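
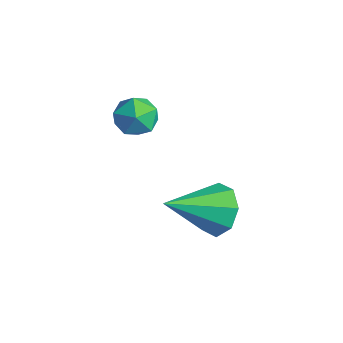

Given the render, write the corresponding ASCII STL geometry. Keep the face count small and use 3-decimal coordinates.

solid 
facet normal 0.097 0.975 0.200
outer loop
vertex 0.962 -0.892 1.824
vertex 0.415 -0.959 2.417
vertex 1.201 -1.07 2.576
endloop
endfacet
facet normal 0.706 0.706 -0.057
outer loop
vertex 0.962 -0.892 1.824
vertex 1.201 -1.07 2.576
vertex 1.533 -1.453 1.945
endloop
endfacet
facet normal 0.570 0.429 -0.701
outer loop
vertex 0.962 -0.892 1.824
vertex 1.533 -1.453 1.945
vertex 0.952 -1.579 1.395
endloop
endfacet
facet normal -0.122 0.527 -0.841
outer loop
vertex 0.962 -0.892 1.824
vertex 0.952 -1.579 1.395
vertex 0.261 -1.273 1.687
endloop
endfacet
facet normal -0.414 0.865 -0.284
outer loop
vertex 0.962 -0.892 1.824
vertex 0.261 -1.273 1.687
vertex 0.415 -0.959 2.417
endloop
endfacet
facet normal 0.911 0.175 0.373
outer loop
vertex 1.533 -1.453 1.945
vertex 1.201 -1.07 2.576
vertex 1.339 -1.867 2.613
endloop
endfacet
facet normal -0.073 0.611 0.788
outer loop
vertex 1.201 -1.07 2.576
vertex 0.415 -0.959 2.417
vertex 0.648 -1.561 2.905
endloop
endfacet
facet normal -0.902 0.431 0.005
outer loop
vertex 0.415 -0.959 2.417
vertex 0.261 -1.273 1.687
vertex 0.067 -1.687 2.355
endloop
endfacet
facet normal -0.430 -0.116 -0.895
outer loop
vertex 0.261 -1.273 1.687
vertex 0.952 -1.579 1.395
vertex 0.399 -2.07 1.724
endloop
endfacet
facet normal 0.692 -0.274 -0.668
outer loop
vertex 0.952 -1.579 1.395
vertex 1.533 -1.453 1.945
vertex 1.185 -2.181 1.883
endloop
endfacet
facet normal 0.122 -0.527 0.841
outer loop
vertex 0.638 -2.248 2.476
vertex 1.339 -1.867 2.613
vertex 0.648 -1.561 2.905
endloop
endfacet
facet normal -0.570 -0.429 0.701
outer loop
vertex 0.638 -2.248 2.476
vertex 0.648 -1.561 2.905
vertex 0.067 -1.687 2.355
endloop
endfacet
facet normal -0.706 -0.706 0.057
outer loop
vertex 0.638 -2.248 2.476
vertex 0.067 -1.687 2.355
vertex 0.399 -2.07 1.724
endloop
endfacet
facet normal -0.097 -0.975 -0.200
outer loop
vertex 0.638 -2.248 2.476
vertex 0.399 -2.07 1.724
vertex 1.185 -2.181 1.883
endloop
endfacet
facet normal 0.414 -0.865 0.284
outer loop
vertex 0.638 -2.248 2.476
vertex 1.185 -2.181 1.883
vertex 1.339 -1.867 2.613
endloop
endfacet
facet normal 0.430 0.116 0.895
outer loop
vertex 0.648 -1.561 2.905
vertex 1.339 -1.867 2.613
vertex 1.201 -1.07 2.576
endloop
endfacet
facet normal -0.692 0.274 0.668
outer loop
vertex 0.067 -1.687 2.355
vertex 0.648 -1.561 2.905
vertex 0.415 -0.959 2.417
endloop
endfacet
facet normal -0.911 -0.175 -0.373
outer loop
vertex 0.399 -2.07 1.724
vertex 0.067 -1.687 2.355
vertex 0.261 -1.273 1.687
endloop
endfacet
facet normal 0.073 -0.611 -0.788
outer loop
vertex 1.185 -2.181 1.883
vertex 0.399 -2.07 1.724
vertex 0.952 -1.579 1.395
endloop
endfacet
facet normal 0.902 -0.431 -0.005
outer loop
vertex 1.339 -1.867 2.613
vertex 1.185 -2.181 1.883
vertex 1.533 -1.453 1.945
endloop
endfacet
facet normal 0.082 0.857 -0.509
outer loop
vertex 3.843 0.172 -0.712
vertex 3.098 -0.091 -1.275
vertex 3.189 0.396 -0.441
endloop
endfacet
facet normal 0.396 0.048 0.917
outer loop
vertex 3.843 0.172 -0.712
vertex 3.189 0.396 -0.441
vertex 2.922 -1.889 -0.205
endloop
endfacet
facet normal 0.085 0.856 -0.509
outer loop
vertex 3.189 0.396 -0.441
vertex 3.098 -0.091 -1.275
vertex 2.482 0.336 -0.66
endloop
endfacet
facet normal -0.304 0.133 0.944
outer loop
vertex 3.189 0.396 -0.441
vertex 2.482 0.336 -0.66
vertex 2.922 -1.889 -0.205
endloop
endfacet
facet normal 0.084 0.856 -0.510
outer loop
vertex 2.482 0.336 -0.66
vertex 3.098 -0.091 -1.275
vertex 2.136 0.025 -1.239
endloop
endfacet
facet normal -0.843 -0.057 0.535
outer loop
vertex 2.482 0.336 -0.66
vertex 2.136 0.025 -1.239
vertex 2.922 -1.889 -0.205
endloop
endfacet
facet normal 0.084 0.857 -0.509
outer loop
vertex 2.136 0.025 -1.239
vertex 3.098 -0.091 -1.275
vertex 2.354 -0.353 -1.839
endloop
endfacet
facet normal -0.909 -0.411 -0.071
outer loop
vertex 2.136 0.025 -1.239
vertex 2.354 -0.353 -1.839
vertex 2.922 -1.889 -0.205
endloop
endfacet
facet normal 0.084 0.856 -0.509
outer loop
vertex 2.354 -0.353 -1.839
vertex 3.098 -0.091 -1.275
vertex 3.008 -0.578 -2.109
endloop
endfacet
facet normal -0.461 -0.721 -0.517
outer loop
vertex 2.354 -0.353 -1.839
vertex 3.008 -0.578 -2.109
vertex 2.922 -1.889 -0.205
endloop
endfacet
facet normal 0.084 0.856 -0.509
outer loop
vertex 3.008 -0.578 -2.109
vertex 3.098 -0.091 -1.275
vertex 3.715 -0.518 -1.891
endloop
endfacet
facet normal 0.236 -0.805 -0.544
outer loop
vertex 3.008 -0.578 -2.109
vertex 3.715 -0.518 -1.891
vertex 2.922 -1.889 -0.205
endloop
endfacet
facet normal 0.084 0.856 -0.510
outer loop
vertex 3.715 -0.518 -1.891
vertex 3.098 -0.091 -1.275
vertex 4.06 -0.207 -1.312
endloop
endfacet
facet normal 0.778 -0.614 -0.134
outer loop
vertex 3.715 -0.518 -1.891
vertex 4.06 -0.207 -1.312
vertex 2.922 -1.889 -0.205
endloop
endfacet
facet normal 0.084 0.856 -0.510
outer loop
vertex 4.06 -0.207 -1.312
vertex 3.098 -0.091 -1.275
vertex 3.843 0.172 -0.712
endloop
endfacet
facet normal 0.843 -0.261 0.470
outer loop
vertex 4.06 -0.207 -1.312
vertex 3.843 0.172 -0.712
vertex 2.922 -1.889 -0.205
endloop
endfacet

endsolid


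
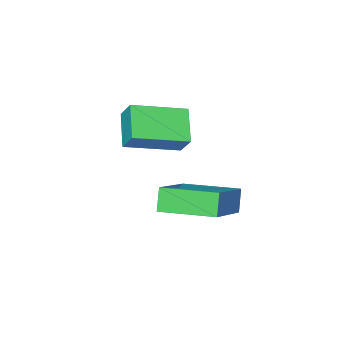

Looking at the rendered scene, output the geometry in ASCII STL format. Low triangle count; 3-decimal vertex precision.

solid 
facet normal -0.482 -0.659 0.577
outer loop
vertex -1.521 0.411 3.347
vertex -3.047 1.158 2.925
vertex -1.596 -0.122 2.676
endloop
endfacet
facet normal 0.872 -0.427 0.241
outer loop
vertex -0.993 0.702 1.955
vertex -1.521 0.411 3.347
vertex -1.596 -0.122 2.676
endloop
endfacet
facet normal -0.482 -0.659 0.577
outer loop
vertex -1.596 -0.122 2.676
vertex -3.047 1.158 2.925
vertex -3.122 0.625 2.254
endloop
endfacet
facet normal -0.087 -0.619 -0.780
outer loop
vertex -3.122 0.625 2.254
vertex -0.993 0.702 1.955
vertex -1.596 -0.122 2.676
endloop
endfacet
facet normal 0.087 0.619 0.780
outer loop
vertex -1.521 0.411 3.347
vertex -2.444 1.982 2.204
vertex -3.047 1.158 2.925
endloop
endfacet
facet normal 0.872 -0.427 0.241
outer loop
vertex -0.918 1.235 2.626
vertex -1.521 0.411 3.347
vertex -0.993 0.702 1.955
endloop
endfacet
facet normal 0.087 0.619 0.780
outer loop
vertex -0.918 1.235 2.626
vertex -2.444 1.982 2.204
vertex -1.521 0.411 3.347
endloop
endfacet
facet normal -0.872 0.427 -0.241
outer loop
vertex -3.047 1.158 2.925
vertex -2.444 1.982 2.204
vertex -3.122 0.625 2.254
endloop
endfacet
facet normal -0.087 -0.619 -0.780
outer loop
vertex -2.519 1.449 1.533
vertex -0.993 0.702 1.955
vertex -3.122 0.625 2.254
endloop
endfacet
facet normal -0.872 0.427 -0.241
outer loop
vertex -3.122 0.625 2.254
vertex -2.444 1.982 2.204
vertex -2.519 1.449 1.533
endloop
endfacet
facet normal 0.482 0.659 -0.577
outer loop
vertex -2.519 1.449 1.533
vertex -0.918 1.235 2.626
vertex -0.993 0.702 1.955
endloop
endfacet
facet normal 0.482 0.659 -0.577
outer loop
vertex -2.444 1.982 2.204
vertex -0.918 1.235 2.626
vertex -2.519 1.449 1.533
endloop
endfacet
facet normal -0.522 0.848 0.094
outer loop
vertex -3.058 3.447 0.708
vertex -1.474 4.311 1.723
vertex -2.749 3.716 -0.003
endloop
endfacet
facet normal -0.765 -0.417 -0.490
outer loop
vertex -1.846 2.249 -0.163
vertex -3.058 3.447 0.708
vertex -2.749 3.716 -0.003
endloop
endfacet
facet normal -0.522 0.848 0.093
outer loop
vertex -2.749 3.716 -0.003
vertex -1.474 4.311 1.723
vertex -1.165 4.579 1.013
endloop
endfacet
facet normal 0.378 0.327 -0.866
outer loop
vertex -1.165 4.579 1.013
vertex -1.846 2.249 -0.163
vertex -2.749 3.716 -0.003
endloop
endfacet
facet normal -0.377 -0.327 0.867
outer loop
vertex -3.058 3.447 0.708
vertex -0.571 2.844 1.563
vertex -1.474 4.311 1.723
endloop
endfacet
facet normal -0.765 -0.417 -0.490
outer loop
vertex -2.155 1.981 0.547
vertex -3.058 3.447 0.708
vertex -1.846 2.249 -0.163
endloop
endfacet
facet normal -0.377 -0.327 0.866
outer loop
vertex -2.155 1.981 0.547
vertex -0.571 2.844 1.563
vertex -3.058 3.447 0.708
endloop
endfacet
facet normal 0.765 0.417 0.490
outer loop
vertex -1.474 4.311 1.723
vertex -0.571 2.844 1.563
vertex -1.165 4.579 1.013
endloop
endfacet
facet normal 0.377 0.327 -0.867
outer loop
vertex -0.262 3.113 0.852
vertex -1.846 2.249 -0.163
vertex -1.165 4.579 1.013
endloop
endfacet
facet normal 0.765 0.417 0.490
outer loop
vertex -1.165 4.579 1.013
vertex -0.571 2.844 1.563
vertex -0.262 3.113 0.852
endloop
endfacet
facet normal 0.522 -0.848 -0.093
outer loop
vertex -0.262 3.113 0.852
vertex -2.155 1.981 0.547
vertex -1.846 2.249 -0.163
endloop
endfacet
facet normal 0.522 -0.848 -0.094
outer loop
vertex -0.571 2.844 1.563
vertex -2.155 1.981 0.547
vertex -0.262 3.113 0.852
endloop
endfacet

endsolid


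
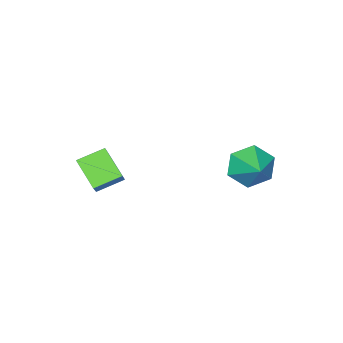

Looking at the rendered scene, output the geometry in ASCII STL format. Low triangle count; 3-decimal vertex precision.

solid 
facet normal -0.493 -0.740 -0.458
outer loop
vertex -1.565 1.852 -0.152
vertex -2.018 1.609 0.729
vertex -2.452 2.286 0.102
endloop
endfacet
facet normal 0.260 0.825 -0.501
outer loop
vertex -1.565 1.852 -0.152
vertex -2.452 2.286 0.102
vertex -1.282 2.711 1.411
endloop
endfacet
facet normal -0.494 -0.740 -0.457
outer loop
vertex -2.452 2.286 0.102
vertex -2.018 1.609 0.729
vertex -2.905 2.044 0.984
endloop
endfacet
facet normal -0.391 0.919 0.051
outer loop
vertex -2.452 2.286 0.102
vertex -2.905 2.044 0.984
vertex -1.282 2.711 1.411
endloop
endfacet
facet normal -0.494 -0.739 -0.458
outer loop
vertex -2.905 2.044 0.984
vertex -2.018 1.609 0.729
vertex -2.471 1.366 1.61
endloop
endfacet
facet normal -0.400 0.470 0.787
outer loop
vertex -2.905 2.044 0.984
vertex -2.471 1.366 1.61
vertex -1.282 2.711 1.411
endloop
endfacet
facet normal -0.493 -0.740 -0.458
outer loop
vertex -2.471 1.366 1.61
vertex -2.018 1.609 0.729
vertex -1.584 0.932 1.356
endloop
endfacet
facet normal 0.242 -0.071 0.968
outer loop
vertex -2.471 1.366 1.61
vertex -1.584 0.932 1.356
vertex -1.282 2.711 1.411
endloop
endfacet
facet normal -0.494 -0.740 -0.457
outer loop
vertex -1.584 0.932 1.356
vertex -2.018 1.609 0.729
vertex -1.131 1.174 0.475
endloop
endfacet
facet normal 0.895 -0.165 0.415
outer loop
vertex -1.584 0.932 1.356
vertex -1.131 1.174 0.475
vertex -1.282 2.711 1.411
endloop
endfacet
facet normal -0.494 -0.739 -0.458
outer loop
vertex -1.131 1.174 0.475
vertex -2.018 1.609 0.729
vertex -1.565 1.852 -0.152
endloop
endfacet
facet normal 0.904 0.283 -0.319
outer loop
vertex -1.131 1.174 0.475
vertex -1.565 1.852 -0.152
vertex -1.282 2.711 1.411
endloop
endfacet
facet normal -0.541 -0.427 -0.725
outer loop
vertex 2.69 -3.083 1.048
vertex 1.677 -2.537 1.482
vertex 2.943 -1.917 0.173
endloop
endfacet
facet normal 0.824 -0.444 -0.353
outer loop
vertex 3.543 -1.443 0.978
vertex 2.69 -3.083 1.048
vertex 2.943 -1.917 0.173
endloop
endfacet
facet normal -0.541 -0.427 -0.725
outer loop
vertex 2.943 -1.917 0.173
vertex 1.677 -2.537 1.482
vertex 1.93 -1.371 0.607
endloop
endfacet
facet normal 0.171 0.788 -0.592
outer loop
vertex 1.93 -1.371 0.607
vertex 3.543 -1.443 0.978
vertex 2.943 -1.917 0.173
endloop
endfacet
facet normal -0.171 -0.788 0.592
outer loop
vertex 2.69 -3.083 1.048
vertex 2.277 -2.063 2.287
vertex 1.677 -2.537 1.482
endloop
endfacet
facet normal 0.824 -0.444 -0.353
outer loop
vertex 3.29 -2.609 1.853
vertex 2.69 -3.083 1.048
vertex 3.543 -1.443 0.978
endloop
endfacet
facet normal -0.171 -0.788 0.592
outer loop
vertex 3.29 -2.609 1.853
vertex 2.277 -2.063 2.287
vertex 2.69 -3.083 1.048
endloop
endfacet
facet normal -0.824 0.444 0.353
outer loop
vertex 1.677 -2.537 1.482
vertex 2.277 -2.063 2.287
vertex 1.93 -1.371 0.607
endloop
endfacet
facet normal 0.171 0.788 -0.592
outer loop
vertex 2.53 -0.897 1.412
vertex 3.543 -1.443 0.978
vertex 1.93 -1.371 0.607
endloop
endfacet
facet normal -0.824 0.444 0.353
outer loop
vertex 1.93 -1.371 0.607
vertex 2.277 -2.063 2.287
vertex 2.53 -0.897 1.412
endloop
endfacet
facet normal 0.541 0.427 0.725
outer loop
vertex 2.53 -0.897 1.412
vertex 3.29 -2.609 1.853
vertex 3.543 -1.443 0.978
endloop
endfacet
facet normal 0.541 0.427 0.725
outer loop
vertex 2.277 -2.063 2.287
vertex 3.29 -2.609 1.853
vertex 2.53 -0.897 1.412
endloop
endfacet

endsolid


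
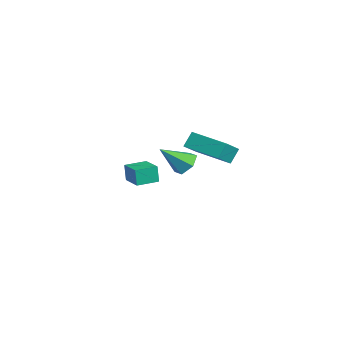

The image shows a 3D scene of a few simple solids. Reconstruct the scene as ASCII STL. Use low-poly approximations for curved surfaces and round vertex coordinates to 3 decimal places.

solid 
facet normal -0.751 -0.650 0.117
outer loop
vertex 0.014 -0.384 -0.224
vertex -0.285 0.103 0.56
vertex -0.833 0.444 -1.061
endloop
endfacet
facet normal 0.309 -0.501 -0.808
outer loop
vertex 0.705 1.777 -1.3
vertex 0.014 -0.384 -0.224
vertex -0.833 0.444 -1.061
endloop
endfacet
facet normal -0.750 -0.651 0.117
outer loop
vertex -0.833 0.444 -1.061
vertex -0.285 0.103 0.56
vertex -1.133 0.93 -0.277
endloop
endfacet
facet normal -0.584 0.571 -0.577
outer loop
vertex -1.133 0.93 -0.277
vertex 0.705 1.777 -1.3
vertex -0.833 0.444 -1.061
endloop
endfacet
facet normal 0.584 -0.571 0.577
outer loop
vertex 0.014 -0.384 -0.224
vertex 1.253 1.436 0.321
vertex -0.285 0.103 0.56
endloop
endfacet
facet normal 0.309 -0.501 -0.808
outer loop
vertex 1.553 0.95 -0.463
vertex 0.014 -0.384 -0.224
vertex 0.705 1.777 -1.3
endloop
endfacet
facet normal 0.584 -0.571 0.577
outer loop
vertex 1.553 0.95 -0.463
vertex 1.253 1.436 0.321
vertex 0.014 -0.384 -0.224
endloop
endfacet
facet normal -0.309 0.501 0.808
outer loop
vertex -0.285 0.103 0.56
vertex 1.253 1.436 0.321
vertex -1.133 0.93 -0.277
endloop
endfacet
facet normal -0.584 0.571 -0.577
outer loop
vertex 0.406 2.264 -0.516
vertex 0.705 1.777 -1.3
vertex -1.133 0.93 -0.277
endloop
endfacet
facet normal -0.309 0.501 0.808
outer loop
vertex -1.133 0.93 -0.277
vertex 1.253 1.436 0.321
vertex 0.406 2.264 -0.516
endloop
endfacet
facet normal 0.750 0.650 -0.118
outer loop
vertex 0.406 2.264 -0.516
vertex 1.553 0.95 -0.463
vertex 0.705 1.777 -1.3
endloop
endfacet
facet normal 0.751 0.651 -0.116
outer loop
vertex 1.253 1.436 0.321
vertex 1.553 0.95 -0.463
vertex 0.406 2.264 -0.516
endloop
endfacet
facet normal -0.040 0.751 -0.659
outer loop
vertex -2.225 0.634 -2.746
vertex -3.006 0.446 -2.913
vertex -2.832 0.98 -2.315
endloop
endfacet
facet normal 0.640 0.197 0.743
outer loop
vertex -2.225 0.634 -2.746
vertex -2.832 0.98 -2.315
vertex -2.934 -0.906 -1.727
endloop
endfacet
facet normal -0.040 0.751 -0.659
outer loop
vertex -2.832 0.98 -2.315
vertex -3.006 0.446 -2.913
vertex -3.612 0.791 -2.483
endloop
endfacet
facet normal -0.270 0.300 0.915
outer loop
vertex -2.832 0.98 -2.315
vertex -3.612 0.791 -2.483
vertex -2.934 -0.906 -1.727
endloop
endfacet
facet normal -0.040 0.751 -0.659
outer loop
vertex -3.612 0.791 -2.483
vertex -3.006 0.446 -2.913
vertex -3.786 0.257 -3.081
endloop
endfacet
facet normal -0.894 -0.173 0.414
outer loop
vertex -3.612 0.791 -2.483
vertex -3.786 0.257 -3.081
vertex -2.934 -0.906 -1.727
endloop
endfacet
facet normal -0.040 0.751 -0.659
outer loop
vertex -3.786 0.257 -3.081
vertex -3.006 0.446 -2.913
vertex -3.179 -0.088 -3.511
endloop
endfacet
facet normal -0.610 -0.749 -0.260
outer loop
vertex -3.786 0.257 -3.081
vertex -3.179 -0.088 -3.511
vertex -2.934 -0.906 -1.727
endloop
endfacet
facet normal -0.039 0.751 -0.659
outer loop
vertex -3.179 -0.088 -3.511
vertex -3.006 0.446 -2.913
vertex -2.399 0.1 -3.343
endloop
endfacet
facet normal 0.298 -0.851 -0.431
outer loop
vertex -3.179 -0.088 -3.511
vertex -2.399 0.1 -3.343
vertex -2.934 -0.906 -1.727
endloop
endfacet
facet normal -0.040 0.750 -0.660
outer loop
vertex -2.399 0.1 -3.343
vertex -3.006 0.446 -2.913
vertex -2.225 0.634 -2.746
endloop
endfacet
facet normal 0.923 -0.379 0.070
outer loop
vertex -2.399 0.1 -3.343
vertex -2.225 0.634 -2.746
vertex -2.934 -0.906 -1.727
endloop
endfacet
facet normal -0.965 -0.219 -0.143
outer loop
vertex 2.963 -3.867 0.268
vertex 2.715 -2.785 0.288
vertex 3.088 -3.822 -0.643
endloop
endfacet
facet normal 0.224 -0.975 -0.017
outer loop
vertex 4.265 -3.555 -0.468
vertex 2.963 -3.867 0.268
vertex 3.088 -3.822 -0.643
endloop
endfacet
facet normal -0.965 -0.219 -0.143
outer loop
vertex 3.088 -3.822 -0.643
vertex 2.715 -2.785 0.288
vertex 2.84 -2.74 -0.623
endloop
endfacet
facet normal 0.136 0.049 -0.989
outer loop
vertex 2.84 -2.74 -0.623
vertex 4.265 -3.555 -0.468
vertex 3.088 -3.822 -0.643
endloop
endfacet
facet normal -0.136 -0.049 0.989
outer loop
vertex 2.963 -3.867 0.268
vertex 3.892 -2.518 0.463
vertex 2.715 -2.785 0.288
endloop
endfacet
facet normal 0.224 -0.975 -0.017
outer loop
vertex 4.14 -3.6 0.443
vertex 2.963 -3.867 0.268
vertex 4.265 -3.555 -0.468
endloop
endfacet
facet normal -0.136 -0.049 0.989
outer loop
vertex 4.14 -3.6 0.443
vertex 3.892 -2.518 0.463
vertex 2.963 -3.867 0.268
endloop
endfacet
facet normal -0.224 0.975 0.017
outer loop
vertex 2.715 -2.785 0.288
vertex 3.892 -2.518 0.463
vertex 2.84 -2.74 -0.623
endloop
endfacet
facet normal 0.136 0.049 -0.989
outer loop
vertex 4.017 -2.473 -0.448
vertex 4.265 -3.555 -0.468
vertex 2.84 -2.74 -0.623
endloop
endfacet
facet normal -0.224 0.975 0.017
outer loop
vertex 2.84 -2.74 -0.623
vertex 3.892 -2.518 0.463
vertex 4.017 -2.473 -0.448
endloop
endfacet
facet normal 0.965 0.219 0.143
outer loop
vertex 4.017 -2.473 -0.448
vertex 4.14 -3.6 0.443
vertex 4.265 -3.555 -0.468
endloop
endfacet
facet normal 0.965 0.219 0.143
outer loop
vertex 3.892 -2.518 0.463
vertex 4.14 -3.6 0.443
vertex 4.017 -2.473 -0.448
endloop
endfacet

endsolid


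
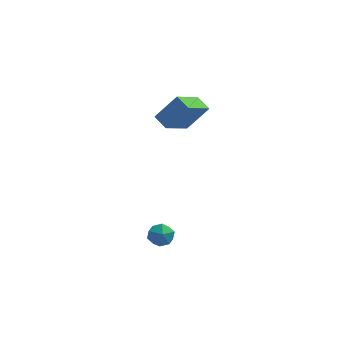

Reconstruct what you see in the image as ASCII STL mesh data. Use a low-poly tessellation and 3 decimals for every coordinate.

solid 
facet normal -0.606 -0.128 -0.785
outer loop
vertex -2.438 0.661 2.258
vertex -3.048 1.199 2.641
vertex -1.678 2.108 1.435
endloop
endfacet
facet normal 0.679 -0.599 -0.426
outer loop
vertex -0.672 2.321 2.739
vertex -2.438 0.661 2.258
vertex -1.678 2.108 1.435
endloop
endfacet
facet normal -0.606 -0.127 -0.785
outer loop
vertex -1.678 2.108 1.435
vertex -3.048 1.199 2.641
vertex -2.288 2.647 1.819
endloop
endfacet
facet normal 0.416 0.791 -0.450
outer loop
vertex -2.288 2.647 1.819
vertex -0.672 2.321 2.739
vertex -1.678 2.108 1.435
endloop
endfacet
facet normal -0.415 -0.791 0.450
outer loop
vertex -2.438 0.661 2.258
vertex -2.042 1.412 3.945
vertex -3.048 1.199 2.641
endloop
endfacet
facet normal 0.678 -0.598 -0.426
outer loop
vertex -1.432 0.873 3.561
vertex -2.438 0.661 2.258
vertex -0.672 2.321 2.739
endloop
endfacet
facet normal -0.416 -0.791 0.450
outer loop
vertex -1.432 0.873 3.561
vertex -2.042 1.412 3.945
vertex -2.438 0.661 2.258
endloop
endfacet
facet normal -0.679 0.598 0.426
outer loop
vertex -3.048 1.199 2.641
vertex -2.042 1.412 3.945
vertex -2.288 2.647 1.819
endloop
endfacet
facet normal 0.415 0.791 -0.449
outer loop
vertex -1.282 2.859 3.122
vertex -0.672 2.321 2.739
vertex -2.288 2.647 1.819
endloop
endfacet
facet normal -0.678 0.599 0.426
outer loop
vertex -2.288 2.647 1.819
vertex -2.042 1.412 3.945
vertex -1.282 2.859 3.122
endloop
endfacet
facet normal 0.606 0.128 0.785
outer loop
vertex -1.282 2.859 3.122
vertex -1.432 0.873 3.561
vertex -0.672 2.321 2.739
endloop
endfacet
facet normal 0.607 0.128 0.785
outer loop
vertex -2.042 1.412 3.945
vertex -1.432 0.873 3.561
vertex -1.282 2.859 3.122
endloop
endfacet
facet normal -0.112 0.742 0.661
outer loop
vertex -1.955 -1.619 -2.876
vertex -2.659 -1.783 -2.811
vertex -2.171 -2.097 -2.376
endloop
endfacet
facet normal 0.548 0.474 0.690
outer loop
vertex -1.955 -1.619 -2.876
vertex -2.171 -2.097 -2.376
vertex -1.572 -2.225 -2.764
endloop
endfacet
facet normal 0.841 0.539 0.043
outer loop
vertex -1.955 -1.619 -2.876
vertex -1.572 -2.225 -2.764
vertex -1.689 -1.989 -3.441
endloop
endfacet
facet normal 0.360 0.849 -0.386
outer loop
vertex -1.955 -1.619 -2.876
vertex -1.689 -1.989 -3.441
vertex -2.361 -1.717 -3.47
endloop
endfacet
facet normal -0.227 0.974 -0.005
outer loop
vertex -1.955 -1.619 -2.876
vertex -2.361 -1.717 -3.47
vertex -2.659 -1.783 -2.811
endloop
endfacet
facet normal 0.496 -0.222 0.839
outer loop
vertex -1.572 -2.225 -2.764
vertex -2.171 -2.097 -2.376
vertex -2.039 -2.763 -2.63
endloop
endfacet
facet normal -0.571 0.212 0.793
outer loop
vertex -2.171 -2.097 -2.376
vertex -2.659 -1.783 -2.811
vertex -2.711 -2.491 -2.659
endloop
endfacet
facet normal -0.758 0.587 -0.284
outer loop
vertex -2.659 -1.783 -2.811
vertex -2.361 -1.717 -3.47
vertex -2.828 -2.255 -3.336
endloop
endfacet
facet normal 0.194 0.383 -0.903
outer loop
vertex -2.361 -1.717 -3.47
vertex -1.689 -1.989 -3.441
vertex -2.229 -2.383 -3.724
endloop
endfacet
facet normal 0.971 -0.116 -0.208
outer loop
vertex -1.689 -1.989 -3.441
vertex -1.572 -2.225 -2.764
vertex -1.741 -2.697 -3.289
endloop
endfacet
facet normal -0.360 -0.849 0.386
outer loop
vertex -2.445 -2.861 -3.224
vertex -2.039 -2.763 -2.63
vertex -2.711 -2.491 -2.659
endloop
endfacet
facet normal -0.841 -0.539 -0.043
outer loop
vertex -2.445 -2.861 -3.224
vertex -2.711 -2.491 -2.659
vertex -2.828 -2.255 -3.336
endloop
endfacet
facet normal -0.548 -0.474 -0.690
outer loop
vertex -2.445 -2.861 -3.224
vertex -2.828 -2.255 -3.336
vertex -2.229 -2.383 -3.724
endloop
endfacet
facet normal 0.112 -0.742 -0.661
outer loop
vertex -2.445 -2.861 -3.224
vertex -2.229 -2.383 -3.724
vertex -1.741 -2.697 -3.289
endloop
endfacet
facet normal 0.227 -0.974 0.005
outer loop
vertex -2.445 -2.861 -3.224
vertex -1.741 -2.697 -3.289
vertex -2.039 -2.763 -2.63
endloop
endfacet
facet normal -0.194 -0.383 0.903
outer loop
vertex -2.711 -2.491 -2.659
vertex -2.039 -2.763 -2.63
vertex -2.171 -2.097 -2.376
endloop
endfacet
facet normal -0.971 0.116 0.208
outer loop
vertex -2.828 -2.255 -3.336
vertex -2.711 -2.491 -2.659
vertex -2.659 -1.783 -2.811
endloop
endfacet
facet normal -0.496 0.222 -0.839
outer loop
vertex -2.229 -2.383 -3.724
vertex -2.828 -2.255 -3.336
vertex -2.361 -1.717 -3.47
endloop
endfacet
facet normal 0.571 -0.212 -0.793
outer loop
vertex -1.741 -2.697 -3.289
vertex -2.229 -2.383 -3.724
vertex -1.689 -1.989 -3.441
endloop
endfacet
facet normal 0.758 -0.587 0.284
outer loop
vertex -2.039 -2.763 -2.63
vertex -1.741 -2.697 -3.289
vertex -1.572 -2.225 -2.764
endloop
endfacet

endsolid


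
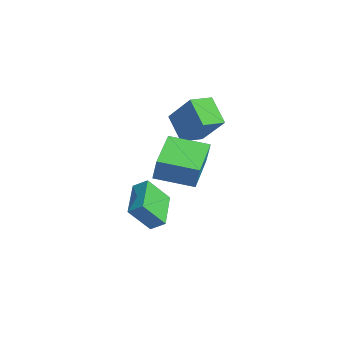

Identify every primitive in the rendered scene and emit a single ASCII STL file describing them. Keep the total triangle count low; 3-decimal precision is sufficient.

solid 
facet normal -0.769 0.564 0.300
outer loop
vertex -2.762 -0.94 2.082
vertex -1.795 0.58 1.703
vertex -3.206 -0.941 0.946
endloop
endfacet
facet normal -0.525 -0.826 0.206
outer loop
vertex -1.545 -2.16 0.297
vertex -2.762 -0.94 2.082
vertex -3.206 -0.941 0.946
endloop
endfacet
facet normal -0.769 0.564 0.300
outer loop
vertex -3.206 -0.941 0.946
vertex -1.795 0.58 1.703
vertex -2.24 0.578 0.566
endloop
endfacet
facet normal -0.365 -0.001 -0.931
outer loop
vertex -2.24 0.578 0.566
vertex -1.545 -2.16 0.297
vertex -3.206 -0.941 0.946
endloop
endfacet
facet normal 0.364 0.000 0.931
outer loop
vertex -2.762 -0.94 2.082
vertex -0.134 -0.639 1.054
vertex -1.795 0.58 1.703
endloop
endfacet
facet normal -0.525 -0.826 0.207
outer loop
vertex -1.1 -2.158 1.434
vertex -2.762 -0.94 2.082
vertex -1.545 -2.16 0.297
endloop
endfacet
facet normal 0.364 0.001 0.931
outer loop
vertex -1.1 -2.158 1.434
vertex -0.134 -0.639 1.054
vertex -2.762 -0.94 2.082
endloop
endfacet
facet normal 0.525 0.826 -0.207
outer loop
vertex -1.795 0.58 1.703
vertex -0.134 -0.639 1.054
vertex -2.24 0.578 0.566
endloop
endfacet
facet normal -0.364 -0.001 -0.931
outer loop
vertex -0.578 -0.64 -0.082
vertex -1.545 -2.16 0.297
vertex -2.24 0.578 0.566
endloop
endfacet
facet normal 0.525 0.826 -0.206
outer loop
vertex -2.24 0.578 0.566
vertex -0.134 -0.639 1.054
vertex -0.578 -0.64 -0.082
endloop
endfacet
facet normal 0.769 -0.564 -0.300
outer loop
vertex -0.578 -0.64 -0.082
vertex -1.1 -2.158 1.434
vertex -1.545 -2.16 0.297
endloop
endfacet
facet normal 0.769 -0.564 -0.300
outer loop
vertex -0.134 -0.639 1.054
vertex -1.1 -2.158 1.434
vertex -0.578 -0.64 -0.082
endloop
endfacet
facet normal -0.685 -0.205 -0.699
outer loop
vertex -4.529 -0.189 2.465
vertex -4.754 0.913 2.362
vertex -3.436 -0.07 1.359
endloop
endfacet
facet normal 0.199 -0.976 0.092
outer loop
vertex -2.046 0.347 2.778
vertex -4.529 -0.189 2.465
vertex -3.436 -0.07 1.359
endloop
endfacet
facet normal -0.685 -0.205 -0.699
outer loop
vertex -3.436 -0.07 1.359
vertex -4.754 0.913 2.362
vertex -3.661 1.033 1.256
endloop
endfacet
facet normal 0.701 0.077 -0.709
outer loop
vertex -3.661 1.033 1.256
vertex -2.046 0.347 2.778
vertex -3.436 -0.07 1.359
endloop
endfacet
facet normal -0.701 -0.077 0.709
outer loop
vertex -4.529 -0.189 2.465
vertex -3.364 1.33 3.781
vertex -4.754 0.913 2.362
endloop
endfacet
facet normal 0.199 -0.976 0.091
outer loop
vertex -3.139 0.227 3.884
vertex -4.529 -0.189 2.465
vertex -2.046 0.347 2.778
endloop
endfacet
facet normal -0.701 -0.077 0.709
outer loop
vertex -3.139 0.227 3.884
vertex -3.364 1.33 3.781
vertex -4.529 -0.189 2.465
endloop
endfacet
facet normal -0.199 0.976 -0.091
outer loop
vertex -4.754 0.913 2.362
vertex -3.364 1.33 3.781
vertex -3.661 1.033 1.256
endloop
endfacet
facet normal 0.701 0.077 -0.709
outer loop
vertex -2.271 1.449 2.675
vertex -2.046 0.347 2.778
vertex -3.661 1.033 1.256
endloop
endfacet
facet normal -0.199 0.976 -0.091
outer loop
vertex -3.661 1.033 1.256
vertex -3.364 1.33 3.781
vertex -2.271 1.449 2.675
endloop
endfacet
facet normal 0.685 0.205 0.699
outer loop
vertex -2.271 1.449 2.675
vertex -3.139 0.227 3.884
vertex -2.046 0.347 2.778
endloop
endfacet
facet normal 0.685 0.205 0.699
outer loop
vertex -3.364 1.33 3.781
vertex -3.139 0.227 3.884
vertex -2.271 1.449 2.675
endloop
endfacet
facet normal -0.572 -0.620 -0.537
outer loop
vertex -2.554 -2.883 -1.977
vertex -4.178 -1.998 -1.27
vertex -2.525 -1.864 -3.185
endloop
endfacet
facet normal 0.820 -0.447 -0.357
outer loop
vertex -2.062 -1.362 -2.75
vertex -2.554 -2.883 -1.977
vertex -2.525 -1.864 -3.185
endloop
endfacet
facet normal -0.572 -0.620 -0.537
outer loop
vertex -2.525 -1.864 -3.185
vertex -4.178 -1.998 -1.27
vertex -4.149 -0.979 -2.478
endloop
endfacet
facet normal 0.019 0.645 -0.764
outer loop
vertex -4.149 -0.979 -2.478
vertex -2.062 -1.362 -2.75
vertex -2.525 -1.864 -3.185
endloop
endfacet
facet normal -0.019 -0.645 0.764
outer loop
vertex -2.554 -2.883 -1.977
vertex -3.715 -1.496 -0.835
vertex -4.178 -1.998 -1.27
endloop
endfacet
facet normal 0.820 -0.447 -0.357
outer loop
vertex -2.091 -2.381 -1.542
vertex -2.554 -2.883 -1.977
vertex -2.062 -1.362 -2.75
endloop
endfacet
facet normal -0.019 -0.645 0.764
outer loop
vertex -2.091 -2.381 -1.542
vertex -3.715 -1.496 -0.835
vertex -2.554 -2.883 -1.977
endloop
endfacet
facet normal -0.820 0.447 0.357
outer loop
vertex -4.178 -1.998 -1.27
vertex -3.715 -1.496 -0.835
vertex -4.149 -0.979 -2.478
endloop
endfacet
facet normal 0.019 0.645 -0.764
outer loop
vertex -3.686 -0.477 -2.043
vertex -2.062 -1.362 -2.75
vertex -4.149 -0.979 -2.478
endloop
endfacet
facet normal -0.820 0.447 0.357
outer loop
vertex -4.149 -0.979 -2.478
vertex -3.715 -1.496 -0.835
vertex -3.686 -0.477 -2.043
endloop
endfacet
facet normal 0.572 0.620 0.537
outer loop
vertex -3.686 -0.477 -2.043
vertex -2.091 -2.381 -1.542
vertex -2.062 -1.362 -2.75
endloop
endfacet
facet normal 0.572 0.620 0.537
outer loop
vertex -3.715 -1.496 -0.835
vertex -2.091 -2.381 -1.542
vertex -3.686 -0.477 -2.043
endloop
endfacet

endsolid


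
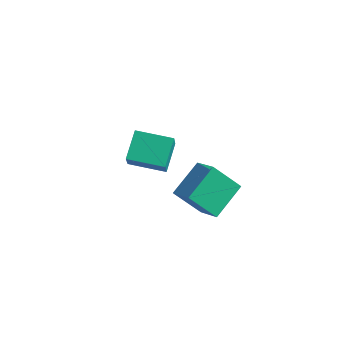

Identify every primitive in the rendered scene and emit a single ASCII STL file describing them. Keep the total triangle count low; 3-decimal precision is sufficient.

solid 
facet normal -0.348 0.467 -0.813
outer loop
vertex -2.122 3.296 0.212
vertex -0.604 4.079 0.011
vertex -1.646 2.151 -0.649
endloop
endfacet
facet normal -0.883 -0.455 0.117
outer loop
vertex -1.176 1.521 0.449
vertex -2.122 3.296 0.212
vertex -1.646 2.151 -0.649
endloop
endfacet
facet normal -0.348 0.466 -0.813
outer loop
vertex -1.646 2.151 -0.649
vertex -0.604 4.079 0.011
vertex -0.127 2.933 -0.85
endloop
endfacet
facet normal 0.315 -0.759 -0.570
outer loop
vertex -0.127 2.933 -0.85
vertex -1.176 1.521 0.449
vertex -1.646 2.151 -0.649
endloop
endfacet
facet normal -0.316 0.758 0.570
outer loop
vertex -2.122 3.296 0.212
vertex -0.134 3.449 1.109
vertex -0.604 4.079 0.011
endloop
endfacet
facet normal -0.883 -0.455 0.116
outer loop
vertex -1.653 2.667 1.31
vertex -2.122 3.296 0.212
vertex -1.176 1.521 0.449
endloop
endfacet
facet normal -0.315 0.759 0.570
outer loop
vertex -1.653 2.667 1.31
vertex -0.134 3.449 1.109
vertex -2.122 3.296 0.212
endloop
endfacet
facet normal 0.883 0.455 -0.117
outer loop
vertex -0.604 4.079 0.011
vertex -0.134 3.449 1.109
vertex -0.127 2.933 -0.85
endloop
endfacet
facet normal 0.316 -0.759 -0.570
outer loop
vertex 0.342 2.304 0.248
vertex -1.176 1.521 0.449
vertex -0.127 2.933 -0.85
endloop
endfacet
facet normal 0.883 0.455 -0.117
outer loop
vertex -0.127 2.933 -0.85
vertex -0.134 3.449 1.109
vertex 0.342 2.304 0.248
endloop
endfacet
facet normal 0.348 -0.466 0.813
outer loop
vertex 0.342 2.304 0.248
vertex -1.653 2.667 1.31
vertex -1.176 1.521 0.449
endloop
endfacet
facet normal 0.348 -0.467 0.813
outer loop
vertex -0.134 3.449 1.109
vertex -1.653 2.667 1.31
vertex 0.342 2.304 0.248
endloop
endfacet
facet normal -0.566 -0.397 0.722
outer loop
vertex 3.893 -0.462 2.513
vertex 3.883 1.093 3.36
vertex 2.789 -0.104 1.844
endloop
endfacet
facet normal 0.005 -0.878 -0.479
outer loop
vertex 3.717 0.547 0.66
vertex 3.893 -0.462 2.513
vertex 2.789 -0.104 1.844
endloop
endfacet
facet normal -0.566 -0.398 0.722
outer loop
vertex 2.789 -0.104 1.844
vertex 3.883 1.093 3.36
vertex 2.778 1.45 2.691
endloop
endfacet
facet normal -0.824 0.266 -0.500
outer loop
vertex 2.778 1.45 2.691
vertex 3.717 0.547 0.66
vertex 2.789 -0.104 1.844
endloop
endfacet
facet normal 0.824 -0.267 0.499
outer loop
vertex 3.893 -0.462 2.513
vertex 4.811 1.744 2.176
vertex 3.883 1.093 3.36
endloop
endfacet
facet normal 0.006 -0.878 -0.479
outer loop
vertex 4.822 0.19 1.329
vertex 3.893 -0.462 2.513
vertex 3.717 0.547 0.66
endloop
endfacet
facet normal 0.824 -0.267 0.500
outer loop
vertex 4.822 0.19 1.329
vertex 4.811 1.744 2.176
vertex 3.893 -0.462 2.513
endloop
endfacet
facet normal -0.006 0.878 0.478
outer loop
vertex 3.883 1.093 3.36
vertex 4.811 1.744 2.176
vertex 2.778 1.45 2.691
endloop
endfacet
facet normal -0.824 0.267 -0.500
outer loop
vertex 3.707 2.102 1.507
vertex 3.717 0.547 0.66
vertex 2.778 1.45 2.691
endloop
endfacet
facet normal -0.006 0.878 0.479
outer loop
vertex 2.778 1.45 2.691
vertex 4.811 1.744 2.176
vertex 3.707 2.102 1.507
endloop
endfacet
facet normal 0.566 0.397 -0.723
outer loop
vertex 3.707 2.102 1.507
vertex 4.822 0.19 1.329
vertex 3.717 0.547 0.66
endloop
endfacet
facet normal 0.566 0.398 -0.722
outer loop
vertex 4.811 1.744 2.176
vertex 4.822 0.19 1.329
vertex 3.707 2.102 1.507
endloop
endfacet

endsolid


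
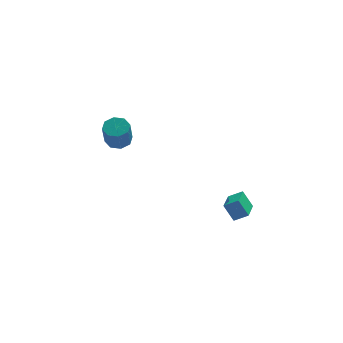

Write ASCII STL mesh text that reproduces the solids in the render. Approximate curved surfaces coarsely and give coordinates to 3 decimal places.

solid 
facet normal -0.418 0.341 0.842
outer loop
vertex 1.709 -4.497 0.141
vertex 2.208 -3.197 -0.138
vertex 1.005 -4.317 -0.281
endloop
endfacet
facet normal -0.352 -0.915 0.197
outer loop
vertex 1.452 -4.683 -1.182
vertex 1.709 -4.497 0.141
vertex 1.005 -4.317 -0.281
endloop
endfacet
facet normal -0.418 0.341 0.842
outer loop
vertex 1.005 -4.317 -0.281
vertex 2.208 -3.197 -0.138
vertex 1.504 -3.018 -0.56
endloop
endfacet
facet normal -0.838 0.214 -0.502
outer loop
vertex 1.504 -3.018 -0.56
vertex 1.452 -4.683 -1.182
vertex 1.005 -4.317 -0.281
endloop
endfacet
facet normal 0.838 -0.214 0.502
outer loop
vertex 1.709 -4.497 0.141
vertex 2.655 -3.563 -1.039
vertex 2.208 -3.197 -0.138
endloop
endfacet
facet normal -0.351 -0.916 0.197
outer loop
vertex 2.156 -4.862 -0.76
vertex 1.709 -4.497 0.141
vertex 1.452 -4.683 -1.182
endloop
endfacet
facet normal 0.838 -0.214 0.502
outer loop
vertex 2.156 -4.862 -0.76
vertex 2.655 -3.563 -1.039
vertex 1.709 -4.497 0.141
endloop
endfacet
facet normal 0.351 0.915 -0.198
outer loop
vertex 2.208 -3.197 -0.138
vertex 2.655 -3.563 -1.039
vertex 1.504 -3.018 -0.56
endloop
endfacet
facet normal -0.838 0.214 -0.502
outer loop
vertex 1.951 -3.383 -1.461
vertex 1.452 -4.683 -1.182
vertex 1.504 -3.018 -0.56
endloop
endfacet
facet normal 0.352 0.915 -0.196
outer loop
vertex 1.504 -3.018 -0.56
vertex 2.655 -3.563 -1.039
vertex 1.951 -3.383 -1.461
endloop
endfacet
facet normal 0.418 -0.341 -0.842
outer loop
vertex 1.951 -3.383 -1.461
vertex 2.156 -4.862 -0.76
vertex 1.452 -4.683 -1.182
endloop
endfacet
facet normal 0.418 -0.341 -0.842
outer loop
vertex 2.655 -3.563 -1.039
vertex 2.156 -4.862 -0.76
vertex 1.951 -3.383 -1.461
endloop
endfacet
facet normal 0.133 0.424 -0.896
outer loop
vertex -2.404 2.978 0.46
vertex -3.137 2.996 0.36
vertex -2.638 3.457 0.652
endloop
endfacet
facet normal 0.901 0.325 0.288
outer loop
vertex -2.404 2.978 0.46
vertex -2.638 3.457 0.652
vertex -2.61 2.325 1.84
endloop
endfacet
facet normal 0.902 0.323 0.287
outer loop
vertex -2.61 2.325 1.84
vertex -2.638 3.457 0.652
vertex -2.843 2.805 2.032
endloop
endfacet
facet normal -0.133 -0.423 0.896
outer loop
vertex -2.61 2.325 1.84
vertex -2.843 2.805 2.032
vertex -3.343 2.344 1.74
endloop
endfacet
facet normal 0.133 0.424 -0.896
outer loop
vertex -2.638 3.457 0.652
vertex -3.137 2.996 0.36
vertex -3.163 3.666 0.673
endloop
endfacet
facet normal 0.347 0.827 0.442
outer loop
vertex -2.638 3.457 0.652
vertex -3.163 3.666 0.673
vertex -2.843 2.805 2.032
endloop
endfacet
facet normal 0.346 0.827 0.443
outer loop
vertex -2.843 2.805 2.032
vertex -3.163 3.666 0.673
vertex -3.369 3.014 2.053
endloop
endfacet
facet normal -0.133 -0.424 0.896
outer loop
vertex -2.843 2.805 2.032
vertex -3.369 3.014 2.053
vertex -3.343 2.344 1.74
endloop
endfacet
facet normal 0.134 0.424 -0.896
outer loop
vertex -3.163 3.666 0.673
vertex -3.137 2.996 0.36
vertex -3.674 3.483 0.51
endloop
endfacet
facet normal -0.411 0.846 0.339
outer loop
vertex -3.163 3.666 0.673
vertex -3.674 3.483 0.51
vertex -3.369 3.014 2.053
endloop
endfacet
facet normal -0.412 0.846 0.339
outer loop
vertex -3.369 3.014 2.053
vertex -3.674 3.483 0.51
vertex -3.879 2.831 1.89
endloop
endfacet
facet normal -0.134 -0.424 0.896
outer loop
vertex -3.369 3.014 2.053
vertex -3.879 2.831 1.89
vertex -3.343 2.344 1.74
endloop
endfacet
facet normal 0.133 0.423 -0.896
outer loop
vertex -3.674 3.483 0.51
vertex -3.137 2.996 0.36
vertex -3.87 3.015 0.26
endloop
endfacet
facet normal -0.929 0.369 0.037
outer loop
vertex -3.674 3.483 0.51
vertex -3.87 3.015 0.26
vertex -3.879 2.831 1.89
endloop
endfacet
facet normal -0.928 0.370 0.037
outer loop
vertex -3.879 2.831 1.89
vertex -3.87 3.015 0.26
vertex -4.076 2.362 1.64
endloop
endfacet
facet normal -0.133 -0.422 0.897
outer loop
vertex -3.879 2.831 1.89
vertex -4.076 2.362 1.64
vertex -3.343 2.344 1.74
endloop
endfacet
facet normal 0.133 0.423 -0.896
outer loop
vertex -3.87 3.015 0.26
vertex -3.137 2.996 0.36
vertex -3.637 2.535 0.068
endloop
endfacet
facet normal -0.902 -0.323 -0.287
outer loop
vertex -3.87 3.015 0.26
vertex -3.637 2.535 0.068
vertex -4.076 2.362 1.64
endloop
endfacet
facet normal -0.901 -0.325 -0.287
outer loop
vertex -4.076 2.362 1.64
vertex -3.637 2.535 0.068
vertex -3.842 1.883 1.448
endloop
endfacet
facet normal -0.133 -0.424 0.896
outer loop
vertex -4.076 2.362 1.64
vertex -3.842 1.883 1.448
vertex -3.343 2.344 1.74
endloop
endfacet
facet normal 0.133 0.424 -0.896
outer loop
vertex -3.637 2.535 0.068
vertex -3.137 2.996 0.36
vertex -3.111 2.326 0.047
endloop
endfacet
facet normal -0.346 -0.827 -0.442
outer loop
vertex -3.637 2.535 0.068
vertex -3.111 2.326 0.047
vertex -3.842 1.883 1.448
endloop
endfacet
facet normal -0.347 -0.827 -0.442
outer loop
vertex -3.842 1.883 1.448
vertex -3.111 2.326 0.047
vertex -3.317 1.674 1.427
endloop
endfacet
facet normal -0.133 -0.424 0.896
outer loop
vertex -3.842 1.883 1.448
vertex -3.317 1.674 1.427
vertex -3.343 2.344 1.74
endloop
endfacet
facet normal 0.134 0.424 -0.896
outer loop
vertex -3.111 2.326 0.047
vertex -3.137 2.996 0.36
vertex -2.601 2.509 0.21
endloop
endfacet
facet normal 0.412 -0.846 -0.338
outer loop
vertex -3.111 2.326 0.047
vertex -2.601 2.509 0.21
vertex -3.317 1.674 1.427
endloop
endfacet
facet normal 0.411 -0.846 -0.339
outer loop
vertex -3.317 1.674 1.427
vertex -2.601 2.509 0.21
vertex -2.806 1.857 1.59
endloop
endfacet
facet normal -0.134 -0.424 0.896
outer loop
vertex -3.317 1.674 1.427
vertex -2.806 1.857 1.59
vertex -3.343 2.344 1.74
endloop
endfacet
facet normal 0.133 0.422 -0.897
outer loop
vertex -2.601 2.509 0.21
vertex -3.137 2.996 0.36
vertex -2.404 2.978 0.46
endloop
endfacet
facet normal 0.928 -0.370 -0.037
outer loop
vertex -2.601 2.509 0.21
vertex -2.404 2.978 0.46
vertex -2.806 1.857 1.59
endloop
endfacet
facet normal 0.929 -0.370 -0.036
outer loop
vertex -2.806 1.857 1.59
vertex -2.404 2.978 0.46
vertex -2.61 2.325 1.84
endloop
endfacet
facet normal -0.133 -0.423 0.896
outer loop
vertex -2.806 1.857 1.59
vertex -2.61 2.325 1.84
vertex -3.343 2.344 1.74
endloop
endfacet

endsolid


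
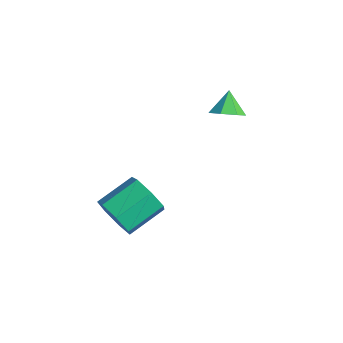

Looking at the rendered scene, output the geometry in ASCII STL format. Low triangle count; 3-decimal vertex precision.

solid 
facet normal 0.012 -0.918 -0.397
outer loop
vertex 0.406 -1.572 -3.674
vertex -0.131 -1.865 -3.014
vertex -0.361 -1.522 -3.813
endloop
endfacet
facet normal 0.189 0.392 -0.900
outer loop
vertex 0.406 -1.572 -3.674
vertex -0.361 -1.522 -3.813
vertex 0.388 -0.123 -3.047
endloop
endfacet
facet normal 0.189 0.392 -0.900
outer loop
vertex 0.388 -0.123 -3.047
vertex -0.361 -1.522 -3.813
vertex -0.379 -0.072 -3.186
endloop
endfacet
facet normal -0.011 0.918 0.397
outer loop
vertex 0.388 -0.123 -3.047
vertex -0.379 -0.072 -3.186
vertex -0.149 -0.415 -2.386
endloop
endfacet
facet normal 0.010 -0.918 -0.397
outer loop
vertex -0.361 -1.522 -3.813
vertex -0.131 -1.865 -3.014
vertex -0.955 -1.729 -3.35
endloop
endfacet
facet normal -0.649 0.295 -0.701
outer loop
vertex -0.361 -1.522 -3.813
vertex -0.955 -1.729 -3.35
vertex -0.379 -0.072 -3.186
endloop
endfacet
facet normal -0.649 0.295 -0.701
outer loop
vertex -0.379 -0.072 -3.186
vertex -0.955 -1.729 -3.35
vertex -0.973 -0.279 -2.723
endloop
endfacet
facet normal -0.011 0.918 0.397
outer loop
vertex -0.379 -0.072 -3.186
vertex -0.973 -0.279 -2.723
vertex -0.149 -0.415 -2.386
endloop
endfacet
facet normal 0.011 -0.917 -0.398
outer loop
vertex -0.955 -1.729 -3.35
vertex -0.131 -1.865 -3.014
vertex -0.928 -2.039 -2.634
endloop
endfacet
facet normal -0.999 -0.024 0.027
outer loop
vertex -0.955 -1.729 -3.35
vertex -0.928 -2.039 -2.634
vertex -0.973 -0.279 -2.723
endloop
endfacet
facet normal -0.999 -0.024 0.027
outer loop
vertex -0.973 -0.279 -2.723
vertex -0.928 -2.039 -2.634
vertex -0.946 -0.589 -2.006
endloop
endfacet
facet normal -0.011 0.918 0.397
outer loop
vertex -0.973 -0.279 -2.723
vertex -0.946 -0.589 -2.006
vertex -0.149 -0.415 -2.386
endloop
endfacet
facet normal 0.011 -0.917 -0.398
outer loop
vertex -0.928 -2.039 -2.634
vertex -0.131 -1.865 -3.014
vertex -0.301 -2.218 -2.204
endloop
endfacet
facet normal -0.596 -0.325 0.734
outer loop
vertex -0.928 -2.039 -2.634
vertex -0.301 -2.218 -2.204
vertex -0.946 -0.589 -2.006
endloop
endfacet
facet normal -0.596 -0.325 0.734
outer loop
vertex -0.946 -0.589 -2.006
vertex -0.301 -2.218 -2.204
vertex -0.319 -0.768 -1.576
endloop
endfacet
facet normal -0.011 0.917 0.398
outer loop
vertex -0.946 -0.589 -2.006
vertex -0.319 -0.768 -1.576
vertex -0.149 -0.415 -2.386
endloop
endfacet
facet normal 0.011 -0.918 -0.397
outer loop
vertex -0.301 -2.218 -2.204
vertex -0.131 -1.865 -3.014
vertex 0.454 -2.131 -2.383
endloop
endfacet
facet normal 0.255 -0.382 0.889
outer loop
vertex -0.301 -2.218 -2.204
vertex 0.454 -2.131 -2.383
vertex -0.319 -0.768 -1.576
endloop
endfacet
facet normal 0.256 -0.381 0.888
outer loop
vertex -0.319 -0.768 -1.576
vertex 0.454 -2.131 -2.383
vertex 0.436 -0.681 -1.756
endloop
endfacet
facet normal -0.011 0.918 0.398
outer loop
vertex -0.319 -0.768 -1.576
vertex 0.436 -0.681 -1.756
vertex -0.149 -0.415 -2.386
endloop
endfacet
facet normal 0.012 -0.917 -0.398
outer loop
vertex 0.454 -2.131 -2.383
vertex -0.131 -1.865 -3.014
vertex 0.768 -1.843 -3.038
endloop
endfacet
facet normal 0.916 -0.150 0.373
outer loop
vertex 0.454 -2.131 -2.383
vertex 0.768 -1.843 -3.038
vertex 0.436 -0.681 -1.756
endloop
endfacet
facet normal 0.915 -0.151 0.374
outer loop
vertex 0.436 -0.681 -1.756
vertex 0.768 -1.843 -3.038
vertex 0.751 -0.394 -2.41
endloop
endfacet
facet normal -0.011 0.918 0.397
outer loop
vertex 0.436 -0.681 -1.756
vertex 0.751 -0.394 -2.41
vertex -0.149 -0.415 -2.386
endloop
endfacet
facet normal 0.012 -0.917 -0.398
outer loop
vertex 0.768 -1.843 -3.038
vertex -0.131 -1.865 -3.014
vertex 0.406 -1.572 -3.674
endloop
endfacet
facet normal 0.886 0.193 -0.422
outer loop
vertex 0.768 -1.843 -3.038
vertex 0.406 -1.572 -3.674
vertex 0.751 -0.394 -2.41
endloop
endfacet
facet normal 0.886 0.194 -0.422
outer loop
vertex 0.751 -0.394 -2.41
vertex 0.406 -1.572 -3.674
vertex 0.388 -0.123 -3.047
endloop
endfacet
facet normal -0.011 0.918 0.397
outer loop
vertex 0.751 -0.394 -2.41
vertex 0.388 -0.123 -3.047
vertex -0.149 -0.415 -2.386
endloop
endfacet
facet normal 0.486 -0.435 -0.758
outer loop
vertex 0.087 3.53 0.147
vertex -0.375 3.031 0.137
vertex -0.379 3.619 -0.203
endloop
endfacet
facet normal 0.066 0.984 0.163
outer loop
vertex 0.087 3.53 0.147
vertex -0.379 3.619 -0.203
vertex -0.865 3.469 0.903
endloop
endfacet
facet normal 0.486 -0.435 -0.758
outer loop
vertex -0.379 3.619 -0.203
vertex -0.375 3.031 0.137
vertex -0.842 3.266 -0.297
endloop
endfacet
facet normal -0.581 0.801 -0.147
outer loop
vertex -0.379 3.619 -0.203
vertex -0.842 3.266 -0.297
vertex -0.865 3.469 0.903
endloop
endfacet
facet normal 0.486 -0.434 -0.758
outer loop
vertex -0.842 3.266 -0.297
vertex -0.375 3.031 0.137
vertex -0.953 2.735 -0.064
endloop
endfacet
facet normal -0.982 0.183 -0.050
outer loop
vertex -0.842 3.266 -0.297
vertex -0.953 2.735 -0.064
vertex -0.865 3.469 0.903
endloop
endfacet
facet normal 0.486 -0.433 -0.759
outer loop
vertex -0.953 2.735 -0.064
vertex -0.375 3.031 0.137
vertex -0.628 2.427 0.32
endloop
endfacet
facet normal -0.832 -0.403 0.381
outer loop
vertex -0.953 2.735 -0.064
vertex -0.628 2.427 0.32
vertex -0.865 3.469 0.903
endloop
endfacet
facet normal 0.487 -0.434 -0.758
outer loop
vertex -0.628 2.427 0.32
vertex -0.375 3.031 0.137
vertex -0.113 2.573 0.567
endloop
endfacet
facet normal -0.247 -0.515 0.820
outer loop
vertex -0.628 2.427 0.32
vertex -0.113 2.573 0.567
vertex -0.865 3.469 0.903
endloop
endfacet
facet normal 0.486 -0.434 -0.759
outer loop
vertex -0.113 2.573 0.567
vertex -0.375 3.031 0.137
vertex 0.206 3.064 0.49
endloop
endfacet
facet normal 0.336 -0.071 0.939
outer loop
vertex -0.113 2.573 0.567
vertex 0.206 3.064 0.49
vertex -0.865 3.469 0.903
endloop
endfacet
facet normal 0.486 -0.434 -0.759
outer loop
vertex 0.206 3.064 0.49
vertex -0.375 3.031 0.137
vertex 0.087 3.53 0.147
endloop
endfacet
facet normal 0.475 0.597 0.646
outer loop
vertex 0.206 3.064 0.49
vertex 0.087 3.53 0.147
vertex -0.865 3.469 0.903
endloop
endfacet

endsolid


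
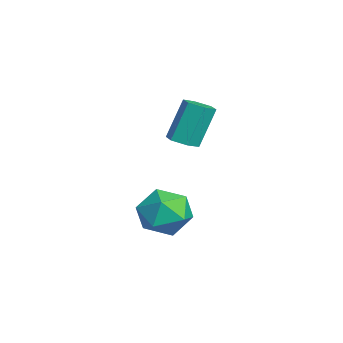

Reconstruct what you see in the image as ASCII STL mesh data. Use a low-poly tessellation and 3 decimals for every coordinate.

solid 
facet normal -0.965 0.064 -0.255
outer loop
vertex 0.141 -1.248 -3.809
vertex -0.092 -1.944 -3.101
vertex -0.09 -0.952 -2.861
endloop
endfacet
facet normal -0.631 0.684 -0.367
outer loop
vertex 0.141 -1.248 -3.809
vertex -0.09 -0.952 -2.861
vertex 0.681 -0.508 -3.359
endloop
endfacet
facet normal -0.092 0.566 -0.820
outer loop
vertex 0.141 -1.248 -3.809
vertex 0.681 -0.508 -3.359
vertex 1.156 -1.225 -3.907
endloop
endfacet
facet normal -0.092 -0.128 -0.987
outer loop
vertex 0.141 -1.248 -3.809
vertex 1.156 -1.225 -3.907
vertex 0.678 -2.112 -3.747
endloop
endfacet
facet normal -0.632 -0.439 -0.639
outer loop
vertex 0.141 -1.248 -3.809
vertex 0.678 -2.112 -3.747
vertex -0.092 -1.944 -3.101
endloop
endfacet
facet normal -0.353 0.900 0.255
outer loop
vertex 0.681 -0.508 -3.359
vertex -0.09 -0.952 -2.861
vertex 0.782 -0.748 -2.373
endloop
endfacet
facet normal -0.895 -0.103 0.435
outer loop
vertex -0.09 -0.952 -2.861
vertex -0.092 -1.944 -3.101
vertex 0.304 -1.635 -2.213
endloop
endfacet
facet normal -0.356 -0.916 -0.186
outer loop
vertex -0.092 -1.944 -3.101
vertex 0.678 -2.112 -3.747
vertex 0.779 -2.352 -2.761
endloop
endfacet
facet normal 0.516 -0.414 -0.750
outer loop
vertex 0.678 -2.112 -3.747
vertex 1.156 -1.225 -3.907
vertex 1.55 -1.908 -3.259
endloop
endfacet
facet normal 0.519 0.709 -0.478
outer loop
vertex 1.156 -1.225 -3.907
vertex 0.681 -0.508 -3.359
vertex 1.552 -0.916 -3.019
endloop
endfacet
facet normal 0.092 0.128 0.987
outer loop
vertex 1.319 -1.612 -2.311
vertex 0.782 -0.748 -2.373
vertex 0.304 -1.635 -2.213
endloop
endfacet
facet normal 0.092 -0.566 0.820
outer loop
vertex 1.319 -1.612 -2.311
vertex 0.304 -1.635 -2.213
vertex 0.779 -2.352 -2.761
endloop
endfacet
facet normal 0.631 -0.684 0.367
outer loop
vertex 1.319 -1.612 -2.311
vertex 0.779 -2.352 -2.761
vertex 1.55 -1.908 -3.259
endloop
endfacet
facet normal 0.965 -0.064 0.255
outer loop
vertex 1.319 -1.612 -2.311
vertex 1.55 -1.908 -3.259
vertex 1.552 -0.916 -3.019
endloop
endfacet
facet normal 0.632 0.439 0.639
outer loop
vertex 1.319 -1.612 -2.311
vertex 1.552 -0.916 -3.019
vertex 0.782 -0.748 -2.373
endloop
endfacet
facet normal -0.516 0.414 0.750
outer loop
vertex 0.304 -1.635 -2.213
vertex 0.782 -0.748 -2.373
vertex -0.09 -0.952 -2.861
endloop
endfacet
facet normal -0.519 -0.709 0.478
outer loop
vertex 0.779 -2.352 -2.761
vertex 0.304 -1.635 -2.213
vertex -0.092 -1.944 -3.101
endloop
endfacet
facet normal 0.353 -0.900 -0.255
outer loop
vertex 1.55 -1.908 -3.259
vertex 0.779 -2.352 -2.761
vertex 0.678 -2.112 -3.747
endloop
endfacet
facet normal 0.895 0.103 -0.435
outer loop
vertex 1.552 -0.916 -3.019
vertex 1.55 -1.908 -3.259
vertex 1.156 -1.225 -3.907
endloop
endfacet
facet normal 0.356 0.916 0.186
outer loop
vertex 0.782 -0.748 -2.373
vertex 1.552 -0.916 -3.019
vertex 0.681 -0.508 -3.359
endloop
endfacet
facet normal 0.185 -0.365 -0.912
outer loop
vertex 0.488 -0.667 -0.243
vertex -0.07 -0.747 -0.324
vertex 0.172 -0.252 -0.473
endloop
endfacet
facet normal 0.812 0.580 -0.068
outer loop
vertex 0.488 -0.667 -0.243
vertex 0.172 -0.252 -0.473
vertex 0.189 -0.073 1.245
endloop
endfacet
facet normal 0.810 0.582 -0.069
outer loop
vertex 0.189 -0.073 1.245
vertex 0.172 -0.252 -0.473
vertex -0.128 0.341 1.015
endloop
endfacet
facet normal -0.185 0.366 0.912
outer loop
vertex 0.189 -0.073 1.245
vertex -0.128 0.341 1.015
vertex -0.37 -0.153 1.164
endloop
endfacet
facet normal 0.183 -0.364 -0.913
outer loop
vertex 0.172 -0.252 -0.473
vertex -0.07 -0.747 -0.324
vertex -0.387 -0.332 -0.553
endloop
endfacet
facet normal -0.077 0.921 -0.382
outer loop
vertex 0.172 -0.252 -0.473
vertex -0.387 -0.332 -0.553
vertex -0.128 0.341 1.015
endloop
endfacet
facet normal -0.077 0.921 -0.382
outer loop
vertex -0.128 0.341 1.015
vertex -0.387 -0.332 -0.553
vertex -0.687 0.261 0.935
endloop
endfacet
facet normal -0.183 0.365 0.913
outer loop
vertex -0.128 0.341 1.015
vertex -0.687 0.261 0.935
vertex -0.37 -0.153 1.164
endloop
endfacet
facet normal 0.184 -0.363 -0.913
outer loop
vertex -0.387 -0.332 -0.553
vertex -0.07 -0.747 -0.324
vertex -0.629 -0.827 -0.405
endloop
endfacet
facet normal -0.887 0.340 -0.314
outer loop
vertex -0.387 -0.332 -0.553
vertex -0.629 -0.827 -0.405
vertex -0.687 0.261 0.935
endloop
endfacet
facet normal -0.887 0.339 -0.314
outer loop
vertex -0.687 0.261 0.935
vertex -0.629 -0.827 -0.405
vertex -0.928 -0.233 1.083
endloop
endfacet
facet normal -0.185 0.364 0.913
outer loop
vertex -0.687 0.261 0.935
vertex -0.928 -0.233 1.083
vertex -0.37 -0.153 1.164
endloop
endfacet
facet normal 0.185 -0.366 -0.912
outer loop
vertex -0.629 -0.827 -0.405
vertex -0.07 -0.747 -0.324
vertex -0.312 -1.241 -0.175
endloop
endfacet
facet normal -0.810 -0.582 0.069
outer loop
vertex -0.629 -0.827 -0.405
vertex -0.312 -1.241 -0.175
vertex -0.928 -0.233 1.083
endloop
endfacet
facet normal -0.812 -0.580 0.068
outer loop
vertex -0.928 -0.233 1.083
vertex -0.312 -1.241 -0.175
vertex -0.612 -0.648 1.313
endloop
endfacet
facet normal -0.185 0.365 0.912
outer loop
vertex -0.928 -0.233 1.083
vertex -0.612 -0.648 1.313
vertex -0.37 -0.153 1.164
endloop
endfacet
facet normal 0.183 -0.365 -0.913
outer loop
vertex -0.312 -1.241 -0.175
vertex -0.07 -0.747 -0.324
vertex 0.247 -1.161 -0.095
endloop
endfacet
facet normal 0.077 -0.921 0.382
outer loop
vertex -0.312 -1.241 -0.175
vertex 0.247 -1.161 -0.095
vertex -0.612 -0.648 1.313
endloop
endfacet
facet normal 0.077 -0.921 0.382
outer loop
vertex -0.612 -0.648 1.313
vertex 0.247 -1.161 -0.095
vertex -0.053 -0.568 1.393
endloop
endfacet
facet normal -0.183 0.364 0.913
outer loop
vertex -0.612 -0.648 1.313
vertex -0.053 -0.568 1.393
vertex -0.37 -0.153 1.164
endloop
endfacet
facet normal 0.185 -0.364 -0.913
outer loop
vertex 0.247 -1.161 -0.095
vertex -0.07 -0.747 -0.324
vertex 0.488 -0.667 -0.243
endloop
endfacet
facet normal 0.887 -0.339 0.314
outer loop
vertex 0.247 -1.161 -0.095
vertex 0.488 -0.667 -0.243
vertex -0.053 -0.568 1.393
endloop
endfacet
facet normal 0.887 -0.340 0.314
outer loop
vertex -0.053 -0.568 1.393
vertex 0.488 -0.667 -0.243
vertex 0.189 -0.073 1.245
endloop
endfacet
facet normal -0.184 0.363 0.913
outer loop
vertex -0.053 -0.568 1.393
vertex 0.189 -0.073 1.245
vertex -0.37 -0.153 1.164
endloop
endfacet

endsolid


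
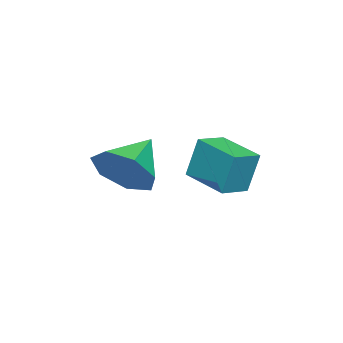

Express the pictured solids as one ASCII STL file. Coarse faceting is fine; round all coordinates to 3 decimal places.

solid 
facet normal -0.918 0.368 -0.150
outer loop
vertex -0.502 1.434 -1.659
vertex 0.082 2.775 -1.945
vertex -0.414 1.115 -2.978
endloop
endfacet
facet normal -0.392 -0.900 0.191
outer loop
vertex 0.458 0.765 -2.835
vertex -0.502 1.434 -1.659
vertex -0.414 1.115 -2.978
endloop
endfacet
facet normal -0.918 0.368 -0.150
outer loop
vertex -0.414 1.115 -2.978
vertex 0.082 2.775 -1.945
vertex 0.17 2.455 -3.264
endloop
endfacet
facet normal 0.065 -0.235 -0.970
outer loop
vertex 0.17 2.455 -3.264
vertex 0.458 0.765 -2.835
vertex -0.414 1.115 -2.978
endloop
endfacet
facet normal -0.065 0.235 0.970
outer loop
vertex -0.502 1.434 -1.659
vertex 0.954 2.425 -1.802
vertex 0.082 2.775 -1.945
endloop
endfacet
facet normal -0.392 -0.900 0.192
outer loop
vertex 0.37 1.085 -1.516
vertex -0.502 1.434 -1.659
vertex 0.458 0.765 -2.835
endloop
endfacet
facet normal -0.065 0.235 0.970
outer loop
vertex 0.37 1.085 -1.516
vertex 0.954 2.425 -1.802
vertex -0.502 1.434 -1.659
endloop
endfacet
facet normal 0.393 0.899 -0.192
outer loop
vertex 0.082 2.775 -1.945
vertex 0.954 2.425 -1.802
vertex 0.17 2.455 -3.264
endloop
endfacet
facet normal 0.065 -0.235 -0.970
outer loop
vertex 1.042 2.106 -3.121
vertex 0.458 0.765 -2.835
vertex 0.17 2.455 -3.264
endloop
endfacet
facet normal 0.392 0.900 -0.192
outer loop
vertex 0.17 2.455 -3.264
vertex 0.954 2.425 -1.802
vertex 1.042 2.106 -3.121
endloop
endfacet
facet normal 0.918 -0.368 0.150
outer loop
vertex 1.042 2.106 -3.121
vertex 0.37 1.085 -1.516
vertex 0.458 0.765 -2.835
endloop
endfacet
facet normal 0.918 -0.368 0.150
outer loop
vertex 0.954 2.425 -1.802
vertex 0.37 1.085 -1.516
vertex 1.042 2.106 -3.121
endloop
endfacet
facet normal 0.846 -0.113 -0.522
outer loop
vertex 1.594 -1.067 -1.91
vertex 1.098 -0.799 -2.772
vertex 1.593 -0.194 -2.101
endloop
endfacet
facet normal 0.032 0.214 0.976
outer loop
vertex 1.594 -1.067 -1.91
vertex 1.593 -0.194 -2.101
vertex -0.238 -0.621 -1.948
endloop
endfacet
facet normal 0.845 -0.113 -0.522
outer loop
vertex 1.593 -0.194 -2.101
vertex 1.098 -0.799 -2.772
vertex 1.219 0.223 -2.797
endloop
endfacet
facet normal -0.143 0.813 0.564
outer loop
vertex 1.593 -0.194 -2.101
vertex 1.219 0.223 -2.797
vertex -0.238 -0.621 -1.948
endloop
endfacet
facet normal 0.846 -0.113 -0.521
outer loop
vertex 1.219 0.223 -2.797
vertex 1.098 -0.799 -2.772
vertex 0.755 -0.129 -3.475
endloop
endfacet
facet normal -0.532 0.844 -0.074
outer loop
vertex 1.219 0.223 -2.797
vertex 0.755 -0.129 -3.475
vertex -0.238 -0.621 -1.948
endloop
endfacet
facet normal 0.846 -0.113 -0.521
outer loop
vertex 0.755 -0.129 -3.475
vertex 1.098 -0.799 -2.772
vertex 0.549 -0.986 -3.623
endloop
endfacet
facet normal -0.843 0.282 -0.458
outer loop
vertex 0.755 -0.129 -3.475
vertex 0.549 -0.986 -3.623
vertex -0.238 -0.621 -1.948
endloop
endfacet
facet normal 0.846 -0.113 -0.521
outer loop
vertex 0.549 -0.986 -3.623
vertex 1.098 -0.799 -2.772
vertex 0.757 -1.703 -3.13
endloop
endfacet
facet normal -0.842 -0.449 -0.298
outer loop
vertex 0.549 -0.986 -3.623
vertex 0.757 -1.703 -3.13
vertex -0.238 -0.621 -1.948
endloop
endfacet
facet normal 0.846 -0.113 -0.521
outer loop
vertex 0.757 -1.703 -3.13
vertex 1.098 -0.799 -2.772
vertex 1.222 -1.739 -2.368
endloop
endfacet
facet normal -0.530 -0.799 0.285
outer loop
vertex 0.757 -1.703 -3.13
vertex 1.222 -1.739 -2.368
vertex -0.238 -0.621 -1.948
endloop
endfacet
facet normal 0.846 -0.113 -0.522
outer loop
vertex 1.222 -1.739 -2.368
vertex 1.098 -0.799 -2.772
vertex 1.594 -1.067 -1.91
endloop
endfacet
facet normal -0.140 -0.503 0.853
outer loop
vertex 1.222 -1.739 -2.368
vertex 1.594 -1.067 -1.91
vertex -0.238 -0.621 -1.948
endloop
endfacet

endsolid


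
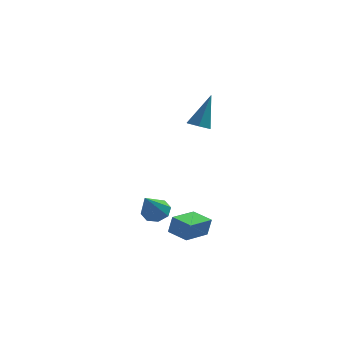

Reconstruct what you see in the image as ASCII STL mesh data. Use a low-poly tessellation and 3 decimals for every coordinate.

solid 
facet normal -0.520 -0.846 0.119
outer loop
vertex -0.293 -0.302 -2.77
vertex -1.247 0.311 -2.579
vertex -0.495 -0.314 -3.739
endloop
endfacet
facet normal 0.829 -0.534 -0.166
outer loop
vertex 0.307 0.989 -3.921
vertex -0.293 -0.302 -2.77
vertex -0.495 -0.314 -3.739
endloop
endfacet
facet normal -0.521 -0.845 0.118
outer loop
vertex -0.495 -0.314 -3.739
vertex -1.247 0.311 -2.579
vertex -1.448 0.3 -3.549
endloop
endfacet
facet normal -0.203 -0.012 -0.979
outer loop
vertex -1.448 0.3 -3.549
vertex 0.307 0.989 -3.921
vertex -0.495 -0.314 -3.739
endloop
endfacet
facet normal 0.203 0.012 0.979
outer loop
vertex -0.293 -0.302 -2.77
vertex -0.445 1.614 -2.761
vertex -1.247 0.311 -2.579
endloop
endfacet
facet normal 0.829 -0.533 -0.166
outer loop
vertex 0.508 1.0 -2.951
vertex -0.293 -0.302 -2.77
vertex 0.307 0.989 -3.921
endloop
endfacet
facet normal 0.203 0.011 0.979
outer loop
vertex 0.508 1.0 -2.951
vertex -0.445 1.614 -2.761
vertex -0.293 -0.302 -2.77
endloop
endfacet
facet normal -0.829 0.534 0.166
outer loop
vertex -1.247 0.311 -2.579
vertex -0.445 1.614 -2.761
vertex -1.448 0.3 -3.549
endloop
endfacet
facet normal -0.203 -0.011 -0.979
outer loop
vertex -0.647 1.602 -3.73
vertex 0.307 0.989 -3.921
vertex -1.448 0.3 -3.549
endloop
endfacet
facet normal -0.829 0.533 0.166
outer loop
vertex -1.448 0.3 -3.549
vertex -0.445 1.614 -2.761
vertex -0.647 1.602 -3.73
endloop
endfacet
facet normal 0.520 0.846 -0.117
outer loop
vertex -0.647 1.602 -3.73
vertex 0.508 1.0 -2.951
vertex 0.307 0.989 -3.921
endloop
endfacet
facet normal 0.521 0.845 -0.119
outer loop
vertex -0.445 1.614 -2.761
vertex 0.508 1.0 -2.951
vertex -0.647 1.602 -3.73
endloop
endfacet
facet normal 0.158 0.664 -0.731
outer loop
vertex -2.068 3.12 -2.837
vertex -2.428 2.665 -3.328
vertex -2.639 3.227 -2.863
endloop
endfacet
facet normal 0.045 0.455 0.890
outer loop
vertex -2.068 3.12 -2.837
vertex -2.639 3.227 -2.863
vertex -2.732 1.375 -1.912
endloop
endfacet
facet normal 0.158 0.664 -0.731
outer loop
vertex -2.639 3.227 -2.863
vertex -2.428 2.665 -3.328
vertex -3.086 3.005 -3.161
endloop
endfacet
facet normal -0.636 0.377 0.673
outer loop
vertex -2.639 3.227 -2.863
vertex -3.086 3.005 -3.161
vertex -2.732 1.375 -1.912
endloop
endfacet
facet normal 0.158 0.664 -0.731
outer loop
vertex -3.086 3.005 -3.161
vertex -2.428 2.665 -3.328
vertex -3.148 2.583 -3.558
endloop
endfacet
facet normal -0.977 -0.052 0.208
outer loop
vertex -3.086 3.005 -3.161
vertex -3.148 2.583 -3.558
vertex -2.732 1.375 -1.912
endloop
endfacet
facet normal 0.157 0.665 -0.730
outer loop
vertex -3.148 2.583 -3.558
vertex -2.428 2.665 -3.328
vertex -2.787 2.21 -3.82
endloop
endfacet
facet normal -0.776 -0.586 -0.234
outer loop
vertex -3.148 2.583 -3.558
vertex -2.787 2.21 -3.82
vertex -2.732 1.375 -1.912
endloop
endfacet
facet normal 0.158 0.665 -0.730
outer loop
vertex -2.787 2.21 -3.82
vertex -2.428 2.665 -3.328
vertex -2.216 2.103 -3.794
endloop
endfacet
facet normal -0.152 -0.907 -0.393
outer loop
vertex -2.787 2.21 -3.82
vertex -2.216 2.103 -3.794
vertex -2.732 1.375 -1.912
endloop
endfacet
facet normal 0.157 0.665 -0.730
outer loop
vertex -2.216 2.103 -3.794
vertex -2.428 2.665 -3.328
vertex -1.769 2.325 -3.496
endloop
endfacet
facet normal 0.529 -0.830 -0.176
outer loop
vertex -2.216 2.103 -3.794
vertex -1.769 2.325 -3.496
vertex -2.732 1.375 -1.912
endloop
endfacet
facet normal 0.157 0.665 -0.730
outer loop
vertex -1.769 2.325 -3.496
vertex -2.428 2.665 -3.328
vertex -1.707 2.746 -3.099
endloop
endfacet
facet normal 0.870 -0.400 0.289
outer loop
vertex -1.769 2.325 -3.496
vertex -1.707 2.746 -3.099
vertex -2.732 1.375 -1.912
endloop
endfacet
facet normal 0.158 0.664 -0.731
outer loop
vertex -1.707 2.746 -3.099
vertex -2.428 2.665 -3.328
vertex -2.068 3.12 -2.837
endloop
endfacet
facet normal 0.669 0.133 0.731
outer loop
vertex -1.707 2.746 -3.099
vertex -2.068 3.12 -2.837
vertex -2.732 1.375 -1.912
endloop
endfacet
facet normal -0.252 -0.371 -0.894
outer loop
vertex 0.139 3.045 2.134
vertex -0.469 3.32 2.191
vertex 0.03 3.666 1.907
endloop
endfacet
facet normal 0.986 0.162 -0.030
outer loop
vertex 0.139 3.045 2.134
vertex 0.03 3.666 1.907
vertex 0.029 4.06 3.969
endloop
endfacet
facet normal -0.250 -0.373 -0.894
outer loop
vertex 0.03 3.666 1.907
vertex -0.469 3.32 2.191
vertex -0.579 3.94 1.963
endloop
endfacet
facet normal 0.391 0.904 -0.173
outer loop
vertex 0.03 3.666 1.907
vertex -0.579 3.94 1.963
vertex 0.029 4.06 3.969
endloop
endfacet
facet normal -0.250 -0.373 -0.894
outer loop
vertex -0.579 3.94 1.963
vertex -0.469 3.32 2.191
vertex -1.078 3.594 2.247
endloop
endfacet
facet normal -0.524 0.845 0.108
outer loop
vertex -0.579 3.94 1.963
vertex -1.078 3.594 2.247
vertex 0.029 4.06 3.969
endloop
endfacet
facet normal -0.249 -0.372 -0.894
outer loop
vertex -1.078 3.594 2.247
vertex -0.469 3.32 2.191
vertex -0.968 2.974 2.474
endloop
endfacet
facet normal -0.846 0.045 0.532
outer loop
vertex -1.078 3.594 2.247
vertex -0.968 2.974 2.474
vertex 0.029 4.06 3.969
endloop
endfacet
facet normal -0.250 -0.371 -0.894
outer loop
vertex -0.968 2.974 2.474
vertex -0.469 3.32 2.191
vertex -0.359 2.699 2.418
endloop
endfacet
facet normal -0.252 -0.695 0.673
outer loop
vertex -0.968 2.974 2.474
vertex -0.359 2.699 2.418
vertex 0.029 4.06 3.969
endloop
endfacet
facet normal -0.252 -0.371 -0.894
outer loop
vertex -0.359 2.699 2.418
vertex -0.469 3.32 2.191
vertex 0.139 3.045 2.134
endloop
endfacet
facet normal 0.665 -0.636 0.392
outer loop
vertex -0.359 2.699 2.418
vertex 0.139 3.045 2.134
vertex 0.029 4.06 3.969
endloop
endfacet

endsolid


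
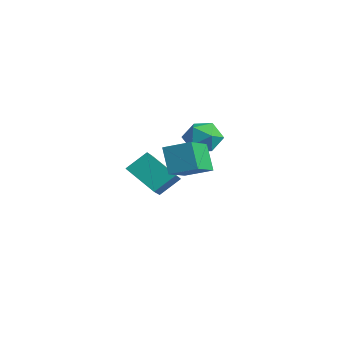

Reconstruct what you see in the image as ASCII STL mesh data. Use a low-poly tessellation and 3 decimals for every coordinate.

solid 
facet normal -0.525 0.091 0.846
outer loop
vertex 3.35 -2.199 3.534
vertex 4.381 -1.153 4.06
vertex 2.191 -0.609 2.644
endloop
endfacet
facet normal -0.661 -0.671 -0.337
outer loop
vertex 3.099 -0.767 1.18
vertex 3.35 -2.199 3.534
vertex 2.191 -0.609 2.644
endloop
endfacet
facet normal -0.525 0.091 0.846
outer loop
vertex 2.191 -0.609 2.644
vertex 4.381 -1.153 4.06
vertex 3.222 0.437 3.17
endloop
endfacet
facet normal -0.537 0.736 -0.412
outer loop
vertex 3.222 0.437 3.17
vertex 3.099 -0.767 1.18
vertex 2.191 -0.609 2.644
endloop
endfacet
facet normal 0.537 -0.736 0.412
outer loop
vertex 3.35 -2.199 3.534
vertex 5.289 -1.311 2.596
vertex 4.381 -1.153 4.06
endloop
endfacet
facet normal -0.661 -0.671 -0.337
outer loop
vertex 4.258 -2.357 2.07
vertex 3.35 -2.199 3.534
vertex 3.099 -0.767 1.18
endloop
endfacet
facet normal 0.537 -0.736 0.412
outer loop
vertex 4.258 -2.357 2.07
vertex 5.289 -1.311 2.596
vertex 3.35 -2.199 3.534
endloop
endfacet
facet normal 0.661 0.671 0.337
outer loop
vertex 4.381 -1.153 4.06
vertex 5.289 -1.311 2.596
vertex 3.222 0.437 3.17
endloop
endfacet
facet normal -0.537 0.736 -0.412
outer loop
vertex 4.13 0.279 1.706
vertex 3.099 -0.767 1.18
vertex 3.222 0.437 3.17
endloop
endfacet
facet normal 0.661 0.671 0.337
outer loop
vertex 3.222 0.437 3.17
vertex 5.289 -1.311 2.596
vertex 4.13 0.279 1.706
endloop
endfacet
facet normal 0.525 -0.091 -0.846
outer loop
vertex 4.13 0.279 1.706
vertex 4.258 -2.357 2.07
vertex 3.099 -0.767 1.18
endloop
endfacet
facet normal 0.525 -0.091 -0.846
outer loop
vertex 5.289 -1.311 2.596
vertex 4.258 -2.357 2.07
vertex 4.13 0.279 1.706
endloop
endfacet
facet normal -0.489 0.541 0.684
outer loop
vertex 0.796 2.264 2.938
vertex 0.487 1.302 3.478
vertex 1.465 1.829 3.761
endloop
endfacet
facet normal 0.067 0.904 0.423
outer loop
vertex 0.796 2.264 2.938
vertex 1.465 1.829 3.761
vertex 1.934 2.244 2.801
endloop
endfacet
facet normal -0.017 0.959 -0.282
outer loop
vertex 0.796 2.264 2.938
vertex 1.934 2.244 2.801
vertex 1.246 1.974 1.925
endloop
endfacet
facet normal -0.626 0.631 -0.459
outer loop
vertex 0.796 2.264 2.938
vertex 1.246 1.974 1.925
vertex 0.352 1.391 2.344
endloop
endfacet
facet normal -0.918 0.372 0.138
outer loop
vertex 0.796 2.264 2.938
vertex 0.352 1.391 2.344
vertex 0.487 1.302 3.478
endloop
endfacet
facet normal 0.657 0.520 0.546
outer loop
vertex 1.934 2.244 2.801
vertex 1.465 1.829 3.761
vertex 2.328 1.269 3.256
endloop
endfacet
facet normal -0.244 -0.066 0.967
outer loop
vertex 1.465 1.829 3.761
vertex 0.487 1.302 3.478
vertex 1.434 0.686 3.675
endloop
endfacet
facet normal -0.937 -0.339 0.085
outer loop
vertex 0.487 1.302 3.478
vertex 0.352 1.391 2.344
vertex 0.746 0.416 2.799
endloop
endfacet
facet normal -0.465 0.079 -0.882
outer loop
vertex 0.352 1.391 2.344
vertex 1.246 1.974 1.925
vertex 1.215 0.831 1.839
endloop
endfacet
facet normal 0.521 0.610 -0.597
outer loop
vertex 1.246 1.974 1.925
vertex 1.934 2.244 2.801
vertex 2.193 1.358 2.122
endloop
endfacet
facet normal 0.626 -0.631 0.459
outer loop
vertex 1.884 0.396 2.662
vertex 2.328 1.269 3.256
vertex 1.434 0.686 3.675
endloop
endfacet
facet normal 0.017 -0.959 0.282
outer loop
vertex 1.884 0.396 2.662
vertex 1.434 0.686 3.675
vertex 0.746 0.416 2.799
endloop
endfacet
facet normal -0.067 -0.904 -0.423
outer loop
vertex 1.884 0.396 2.662
vertex 0.746 0.416 2.799
vertex 1.215 0.831 1.839
endloop
endfacet
facet normal 0.489 -0.541 -0.684
outer loop
vertex 1.884 0.396 2.662
vertex 1.215 0.831 1.839
vertex 2.193 1.358 2.122
endloop
endfacet
facet normal 0.918 -0.372 -0.138
outer loop
vertex 1.884 0.396 2.662
vertex 2.193 1.358 2.122
vertex 2.328 1.269 3.256
endloop
endfacet
facet normal 0.465 -0.079 0.882
outer loop
vertex 1.434 0.686 3.675
vertex 2.328 1.269 3.256
vertex 1.465 1.829 3.761
endloop
endfacet
facet normal -0.521 -0.610 0.597
outer loop
vertex 0.746 0.416 2.799
vertex 1.434 0.686 3.675
vertex 0.487 1.302 3.478
endloop
endfacet
facet normal -0.657 -0.520 -0.546
outer loop
vertex 1.215 0.831 1.839
vertex 0.746 0.416 2.799
vertex 0.352 1.391 2.344
endloop
endfacet
facet normal 0.244 0.066 -0.967
outer loop
vertex 2.193 1.358 2.122
vertex 1.215 0.831 1.839
vertex 1.246 1.974 1.925
endloop
endfacet
facet normal 0.937 0.339 -0.085
outer loop
vertex 2.328 1.269 3.256
vertex 2.193 1.358 2.122
vertex 1.934 2.244 2.801
endloop
endfacet
facet normal -0.678 0.540 -0.499
outer loop
vertex -3.128 0.88 -0.099
vertex -1.536 1.699 -1.378
vertex -3.329 -0.306 -1.109
endloop
endfacet
facet normal -0.723 -0.373 0.581
outer loop
vertex -1.904 -1.439 -0.062
vertex -3.128 0.88 -0.099
vertex -3.329 -0.306 -1.109
endloop
endfacet
facet normal -0.678 0.540 -0.498
outer loop
vertex -3.329 -0.306 -1.109
vertex -1.536 1.699 -1.378
vertex -1.737 0.514 -2.388
endloop
endfacet
facet normal -0.128 -0.755 -0.643
outer loop
vertex -1.737 0.514 -2.388
vertex -1.904 -1.439 -0.062
vertex -3.329 -0.306 -1.109
endloop
endfacet
facet normal 0.128 0.755 0.643
outer loop
vertex -3.128 0.88 -0.099
vertex -0.111 0.566 -0.331
vertex -1.536 1.699 -1.378
endloop
endfacet
facet normal -0.723 -0.373 0.581
outer loop
vertex -1.703 -0.254 0.948
vertex -3.128 0.88 -0.099
vertex -1.904 -1.439 -0.062
endloop
endfacet
facet normal 0.128 0.755 0.643
outer loop
vertex -1.703 -0.254 0.948
vertex -0.111 0.566 -0.331
vertex -3.128 0.88 -0.099
endloop
endfacet
facet normal 0.723 0.373 -0.581
outer loop
vertex -1.536 1.699 -1.378
vertex -0.111 0.566 -0.331
vertex -1.737 0.514 -2.388
endloop
endfacet
facet normal -0.128 -0.755 -0.643
outer loop
vertex -0.312 -0.62 -1.341
vertex -1.904 -1.439 -0.062
vertex -1.737 0.514 -2.388
endloop
endfacet
facet normal 0.723 0.372 -0.581
outer loop
vertex -1.737 0.514 -2.388
vertex -0.111 0.566 -0.331
vertex -0.312 -0.62 -1.341
endloop
endfacet
facet normal 0.678 -0.540 0.498
outer loop
vertex -0.312 -0.62 -1.341
vertex -1.703 -0.254 0.948
vertex -1.904 -1.439 -0.062
endloop
endfacet
facet normal 0.678 -0.540 0.499
outer loop
vertex -0.111 0.566 -0.331
vertex -1.703 -0.254 0.948
vertex -0.312 -0.62 -1.341
endloop
endfacet

endsolid
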